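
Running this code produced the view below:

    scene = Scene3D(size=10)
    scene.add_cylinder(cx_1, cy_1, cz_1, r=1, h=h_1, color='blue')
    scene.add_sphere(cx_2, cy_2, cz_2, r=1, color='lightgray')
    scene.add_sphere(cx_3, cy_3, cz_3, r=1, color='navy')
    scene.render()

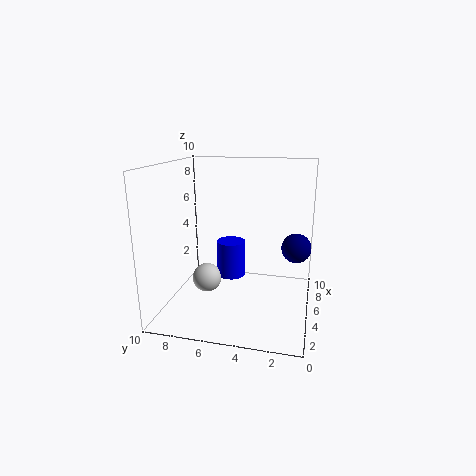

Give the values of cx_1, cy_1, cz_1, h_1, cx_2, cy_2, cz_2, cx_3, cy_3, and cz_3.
cx_1 = 5
cy_1 = 5.5
cz_1 = 2.25
h_1 = 2.5
cx_2 = 4
cy_2 = 7
cz_2 = 2.25
cx_3 = 5.25
cy_3 = 1
cz_3 = 4.5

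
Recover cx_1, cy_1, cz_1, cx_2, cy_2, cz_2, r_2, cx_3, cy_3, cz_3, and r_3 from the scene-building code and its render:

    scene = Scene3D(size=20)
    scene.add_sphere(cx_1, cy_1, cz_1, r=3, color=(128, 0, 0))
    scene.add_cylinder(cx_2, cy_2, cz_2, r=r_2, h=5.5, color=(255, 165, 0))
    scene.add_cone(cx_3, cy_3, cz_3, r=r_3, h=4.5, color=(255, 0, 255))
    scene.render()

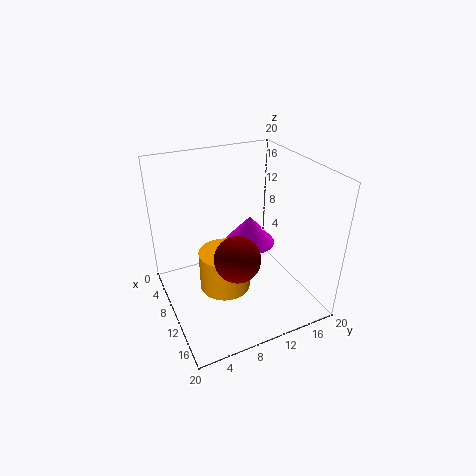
cx_1 = 14, cy_1 = 8, cz_1 = 9.5, cx_2 = 11, cy_2 = 7.5, cz_2 = 3.5, r_2 = 3.5, cx_3 = 5, cy_3 = 14.5, cz_3 = 5.5, r_3 = 4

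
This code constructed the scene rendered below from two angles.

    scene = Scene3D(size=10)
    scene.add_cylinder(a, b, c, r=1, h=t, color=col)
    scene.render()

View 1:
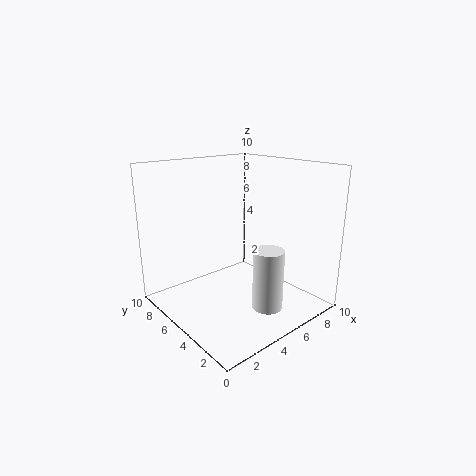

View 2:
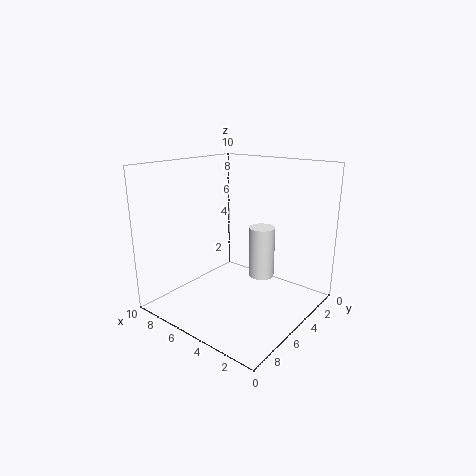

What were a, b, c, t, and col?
a = 5
b = 2
c = 1
t = 4
col = 'white'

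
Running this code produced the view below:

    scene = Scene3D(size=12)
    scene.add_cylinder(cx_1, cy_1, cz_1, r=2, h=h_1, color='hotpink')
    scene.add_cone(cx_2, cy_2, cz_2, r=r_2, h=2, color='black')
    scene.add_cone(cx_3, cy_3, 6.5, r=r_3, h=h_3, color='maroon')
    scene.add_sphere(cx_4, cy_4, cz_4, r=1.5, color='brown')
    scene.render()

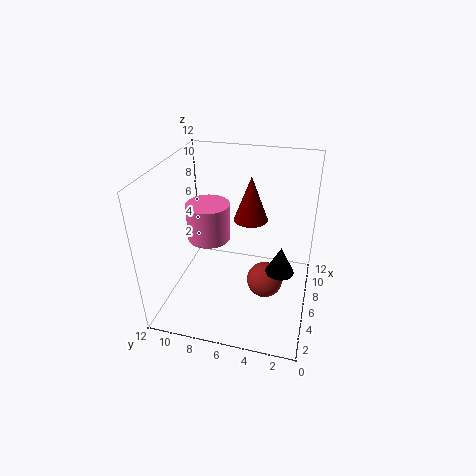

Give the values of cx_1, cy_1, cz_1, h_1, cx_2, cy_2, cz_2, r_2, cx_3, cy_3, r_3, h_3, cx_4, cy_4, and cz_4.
cx_1 = 8.5
cy_1 = 9.5
cz_1 = 4
h_1 = 3.5
cx_2 = 2.5
cy_2 = 2
cz_2 = 6
r_2 = 1
cx_3 = 8.5
cy_3 = 5.5
r_3 = 1.5
h_3 = 4
cx_4 = 5.5
cy_4 = 3.5
cz_4 = 2.5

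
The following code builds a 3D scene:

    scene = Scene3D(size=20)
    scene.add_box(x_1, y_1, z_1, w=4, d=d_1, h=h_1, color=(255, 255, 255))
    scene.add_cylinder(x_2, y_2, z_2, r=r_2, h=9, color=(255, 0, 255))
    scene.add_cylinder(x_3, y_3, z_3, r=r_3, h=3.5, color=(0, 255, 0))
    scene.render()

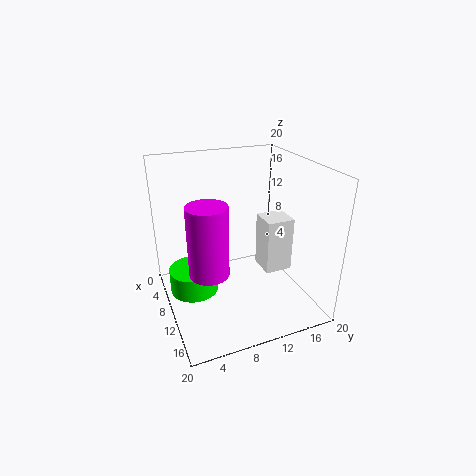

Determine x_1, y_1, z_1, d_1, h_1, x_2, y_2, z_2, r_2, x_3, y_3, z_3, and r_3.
x_1 = 7.5, y_1 = 14, z_1 = 4, d_1 = 4, h_1 = 8, x_2 = 14, y_2 = 4.5, z_2 = 8, r_2 = 2.5, x_3 = 7.5, y_3 = 4, z_3 = 1.5, r_3 = 3.5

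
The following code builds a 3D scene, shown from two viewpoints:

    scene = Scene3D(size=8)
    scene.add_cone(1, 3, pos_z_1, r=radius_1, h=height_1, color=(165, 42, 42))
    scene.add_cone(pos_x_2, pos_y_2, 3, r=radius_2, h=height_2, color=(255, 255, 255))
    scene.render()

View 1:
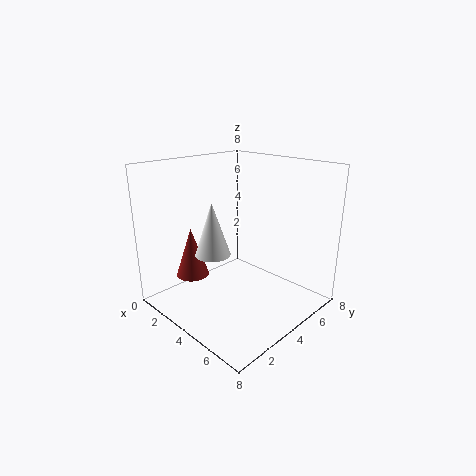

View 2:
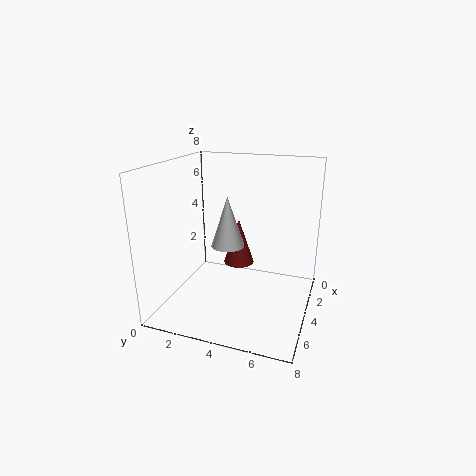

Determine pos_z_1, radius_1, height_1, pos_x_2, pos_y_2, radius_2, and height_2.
pos_z_1 = 1, radius_1 = 1, height_1 = 3, pos_x_2 = 3, pos_y_2 = 3, radius_2 = 1, height_2 = 3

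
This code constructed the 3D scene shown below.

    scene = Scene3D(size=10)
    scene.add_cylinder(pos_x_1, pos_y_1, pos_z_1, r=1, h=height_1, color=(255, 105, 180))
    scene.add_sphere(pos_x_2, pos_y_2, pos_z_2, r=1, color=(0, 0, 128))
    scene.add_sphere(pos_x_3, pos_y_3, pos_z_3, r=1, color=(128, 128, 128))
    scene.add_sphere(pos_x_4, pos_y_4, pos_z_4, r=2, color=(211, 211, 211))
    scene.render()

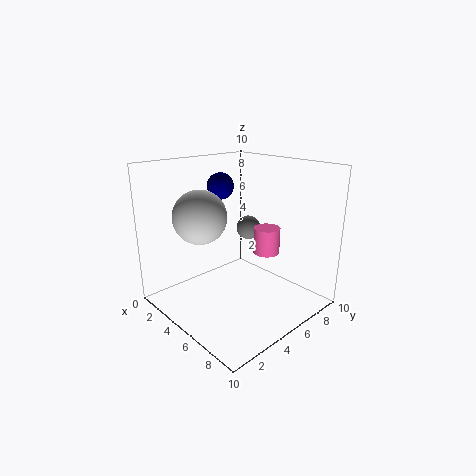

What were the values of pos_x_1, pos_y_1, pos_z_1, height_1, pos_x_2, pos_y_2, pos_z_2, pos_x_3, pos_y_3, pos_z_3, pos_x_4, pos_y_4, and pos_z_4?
pos_x_1 = 5
pos_y_1 = 8
pos_z_1 = 3
height_1 = 2
pos_x_2 = 2
pos_y_2 = 6
pos_z_2 = 8
pos_x_3 = 2
pos_y_3 = 9
pos_z_3 = 4
pos_x_4 = 2
pos_y_4 = 4
pos_z_4 = 6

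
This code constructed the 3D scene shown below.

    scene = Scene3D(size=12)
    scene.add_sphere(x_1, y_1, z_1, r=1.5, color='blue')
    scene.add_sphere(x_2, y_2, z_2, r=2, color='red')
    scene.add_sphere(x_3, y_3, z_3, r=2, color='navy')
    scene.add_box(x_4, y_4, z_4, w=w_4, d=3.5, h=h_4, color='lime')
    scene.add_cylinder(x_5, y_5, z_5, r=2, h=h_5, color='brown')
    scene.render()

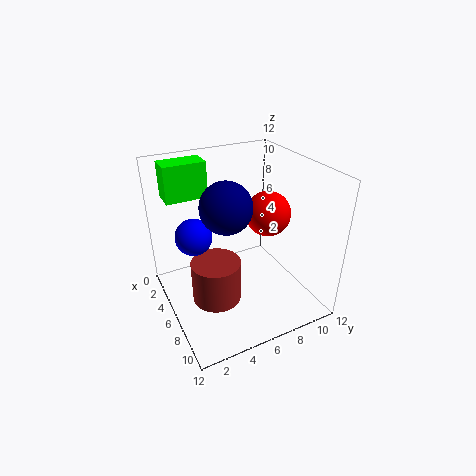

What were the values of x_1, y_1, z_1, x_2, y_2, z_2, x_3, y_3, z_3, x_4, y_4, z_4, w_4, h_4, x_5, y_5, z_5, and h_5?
x_1 = 5, y_1 = 2.5, z_1 = 6.5, x_2 = 5, y_2 = 9.5, z_2 = 7, x_3 = 7, y_3 = 4.5, z_3 = 9.5, x_4 = 1.5, y_4 = 1, z_4 = 9, w_4 = 2, h_4 = 3, x_5 = 7, y_5 = 3.5, z_5 = 1.5, h_5 = 3.5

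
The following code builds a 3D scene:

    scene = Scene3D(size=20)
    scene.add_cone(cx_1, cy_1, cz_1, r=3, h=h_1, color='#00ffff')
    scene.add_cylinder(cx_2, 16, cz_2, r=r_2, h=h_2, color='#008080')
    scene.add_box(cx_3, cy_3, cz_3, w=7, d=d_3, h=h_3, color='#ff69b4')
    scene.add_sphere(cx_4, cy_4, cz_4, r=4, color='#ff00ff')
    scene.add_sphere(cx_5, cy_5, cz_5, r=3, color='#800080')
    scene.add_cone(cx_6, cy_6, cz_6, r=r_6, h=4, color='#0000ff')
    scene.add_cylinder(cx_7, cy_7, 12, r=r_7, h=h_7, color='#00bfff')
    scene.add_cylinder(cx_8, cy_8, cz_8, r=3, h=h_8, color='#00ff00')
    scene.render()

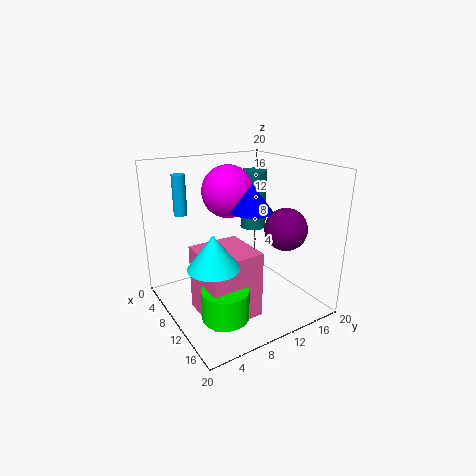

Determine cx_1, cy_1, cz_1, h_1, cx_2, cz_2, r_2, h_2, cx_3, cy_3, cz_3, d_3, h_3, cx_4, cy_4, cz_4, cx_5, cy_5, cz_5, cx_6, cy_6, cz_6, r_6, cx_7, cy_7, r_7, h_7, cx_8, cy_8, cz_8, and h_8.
cx_1 = 16
cy_1 = 3
cz_1 = 10
h_1 = 4
cx_2 = 5
cz_2 = 9
r_2 = 2
h_2 = 9
cx_3 = 9
cy_3 = 3
cz_3 = 1
d_3 = 7
h_3 = 9
cx_4 = 4
cy_4 = 12
cz_4 = 15
cx_5 = 13
cy_5 = 16
cz_5 = 11
cx_6 = 9
cy_6 = 13
cz_6 = 13
r_6 = 3
cx_7 = 2
cy_7 = 5
r_7 = 1
h_7 = 6
cx_8 = 15
cy_8 = 5
cz_8 = 2
h_8 = 4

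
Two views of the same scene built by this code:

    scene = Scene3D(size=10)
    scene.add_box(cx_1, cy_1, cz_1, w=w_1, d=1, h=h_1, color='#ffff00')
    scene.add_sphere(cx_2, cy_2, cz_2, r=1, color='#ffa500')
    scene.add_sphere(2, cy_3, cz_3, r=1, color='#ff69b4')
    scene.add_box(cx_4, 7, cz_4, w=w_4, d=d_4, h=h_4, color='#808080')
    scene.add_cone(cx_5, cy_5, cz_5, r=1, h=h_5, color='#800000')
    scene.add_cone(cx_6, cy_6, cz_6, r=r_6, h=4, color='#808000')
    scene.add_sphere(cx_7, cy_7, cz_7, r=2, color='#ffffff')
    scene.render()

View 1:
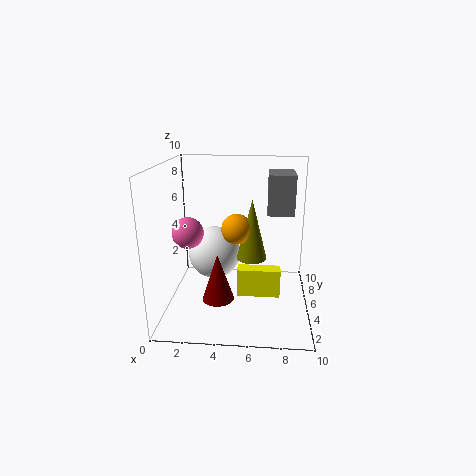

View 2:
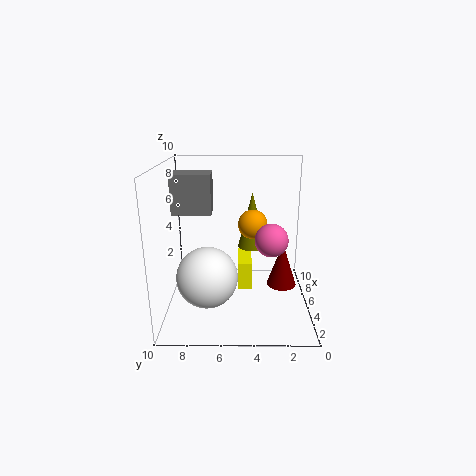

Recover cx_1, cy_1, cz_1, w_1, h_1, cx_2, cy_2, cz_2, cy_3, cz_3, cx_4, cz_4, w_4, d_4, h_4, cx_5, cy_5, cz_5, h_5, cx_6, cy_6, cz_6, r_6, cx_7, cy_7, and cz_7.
cx_1 = 5
cy_1 = 4
cz_1 = 1
w_1 = 3
h_1 = 2
cx_2 = 5
cy_2 = 4
cz_2 = 6
cy_3 = 3
cz_3 = 6
cx_4 = 7
cz_4 = 6
w_4 = 2
d_4 = 3
h_4 = 3
cx_5 = 4
cy_5 = 2
cz_5 = 2
h_5 = 3
cx_6 = 6
cy_6 = 4
cz_6 = 4
r_6 = 1
cx_7 = 3
cy_7 = 7
cz_7 = 3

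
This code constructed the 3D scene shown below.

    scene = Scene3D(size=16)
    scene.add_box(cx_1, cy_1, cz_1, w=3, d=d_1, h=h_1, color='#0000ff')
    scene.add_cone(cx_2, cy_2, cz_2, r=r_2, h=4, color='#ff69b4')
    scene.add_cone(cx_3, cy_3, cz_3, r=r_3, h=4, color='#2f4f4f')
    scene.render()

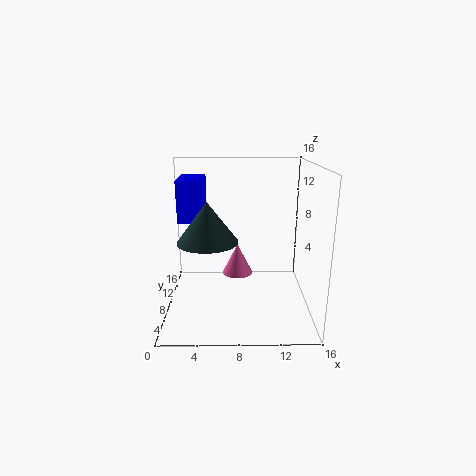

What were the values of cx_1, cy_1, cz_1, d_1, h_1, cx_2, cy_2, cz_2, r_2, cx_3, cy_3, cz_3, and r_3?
cx_1 = 1, cy_1 = 10, cz_1 = 9, d_1 = 5, h_1 = 5, cx_2 = 8, cy_2 = 14, cz_2 = 1, r_2 = 2, cx_3 = 5, cy_3 = 4, cz_3 = 9, r_3 = 3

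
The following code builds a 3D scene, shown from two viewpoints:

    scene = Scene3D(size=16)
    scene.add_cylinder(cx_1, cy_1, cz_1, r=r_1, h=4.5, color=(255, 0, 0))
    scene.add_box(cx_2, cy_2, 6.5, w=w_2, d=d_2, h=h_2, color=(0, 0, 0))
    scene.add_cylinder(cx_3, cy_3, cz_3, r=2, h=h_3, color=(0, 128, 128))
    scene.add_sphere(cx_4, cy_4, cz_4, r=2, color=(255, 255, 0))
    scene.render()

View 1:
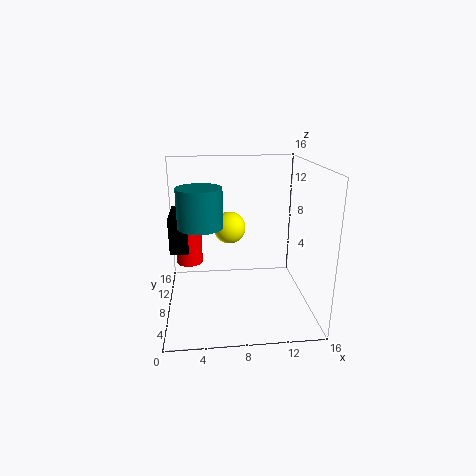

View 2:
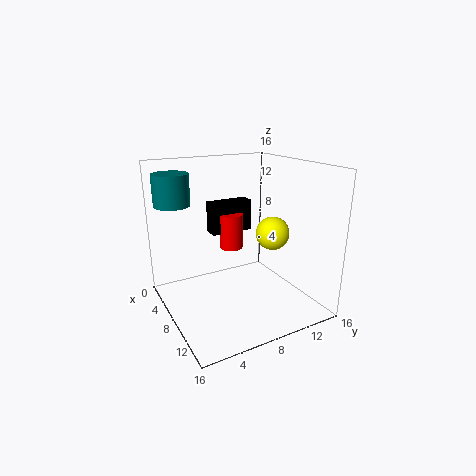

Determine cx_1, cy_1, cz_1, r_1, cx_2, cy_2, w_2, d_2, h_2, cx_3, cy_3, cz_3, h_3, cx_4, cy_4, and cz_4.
cx_1 = 2.5
cy_1 = 10
cz_1 = 4.5
r_1 = 1.5
cx_2 = 0.5
cy_2 = 7.5
w_2 = 2
d_2 = 5.5
h_2 = 4
cx_3 = 4
cy_3 = 2
cz_3 = 11.5
h_3 = 3.5
cx_4 = 7.5
cy_4 = 13
cz_4 = 7.5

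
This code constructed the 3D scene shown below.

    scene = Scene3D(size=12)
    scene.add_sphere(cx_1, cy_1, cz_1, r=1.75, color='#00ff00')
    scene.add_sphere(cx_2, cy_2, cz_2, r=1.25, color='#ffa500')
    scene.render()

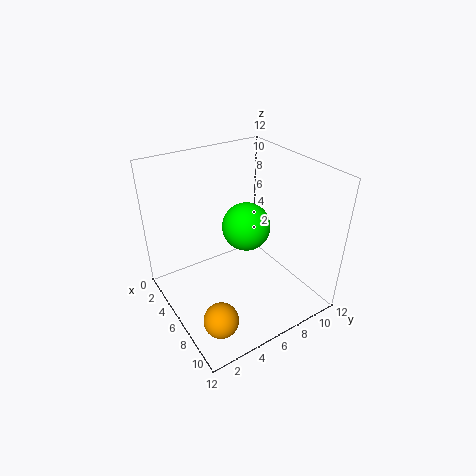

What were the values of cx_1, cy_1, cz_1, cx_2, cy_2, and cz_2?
cx_1 = 8.25; cy_1 = 5.25; cz_1 = 8.5; cx_2 = 10.75; cy_2 = 1.5; cz_2 = 3.25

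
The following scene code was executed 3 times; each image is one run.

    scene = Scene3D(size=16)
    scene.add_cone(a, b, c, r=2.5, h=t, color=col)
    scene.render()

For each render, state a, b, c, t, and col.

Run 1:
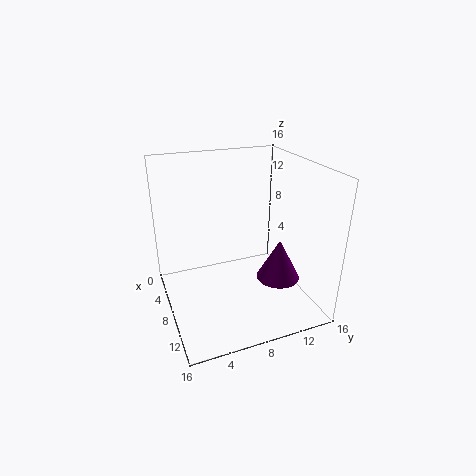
a = 9.5
b = 12.5
c = 2.75
t = 4.75
col = 'purple'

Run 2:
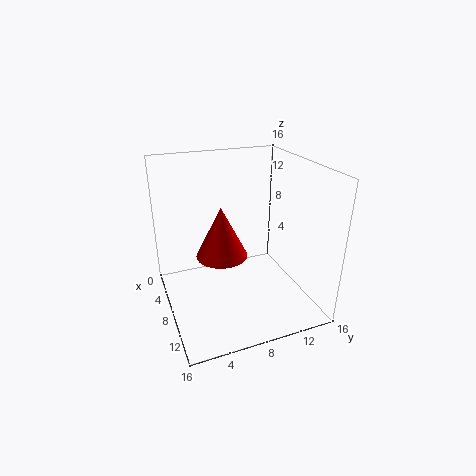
a = 11.25
b = 5
c = 8.25
t = 5
col = 'red'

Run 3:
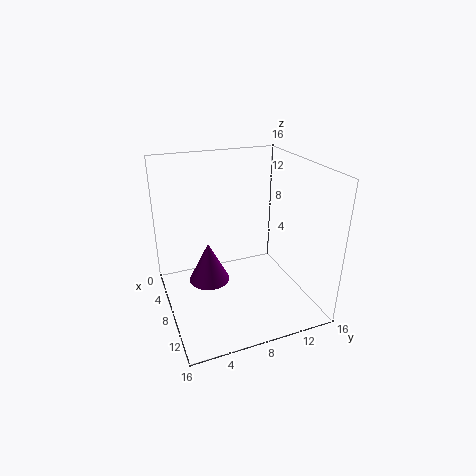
a = 4.5
b = 5.5
c = 1
t = 5
col = 'purple'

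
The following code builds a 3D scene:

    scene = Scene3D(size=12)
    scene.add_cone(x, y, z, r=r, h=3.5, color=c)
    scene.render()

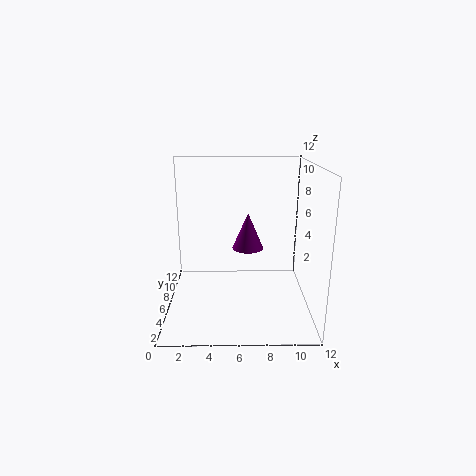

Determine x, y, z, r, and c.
x = 7, y = 10, z = 3.5, r = 1.5, c = 'purple'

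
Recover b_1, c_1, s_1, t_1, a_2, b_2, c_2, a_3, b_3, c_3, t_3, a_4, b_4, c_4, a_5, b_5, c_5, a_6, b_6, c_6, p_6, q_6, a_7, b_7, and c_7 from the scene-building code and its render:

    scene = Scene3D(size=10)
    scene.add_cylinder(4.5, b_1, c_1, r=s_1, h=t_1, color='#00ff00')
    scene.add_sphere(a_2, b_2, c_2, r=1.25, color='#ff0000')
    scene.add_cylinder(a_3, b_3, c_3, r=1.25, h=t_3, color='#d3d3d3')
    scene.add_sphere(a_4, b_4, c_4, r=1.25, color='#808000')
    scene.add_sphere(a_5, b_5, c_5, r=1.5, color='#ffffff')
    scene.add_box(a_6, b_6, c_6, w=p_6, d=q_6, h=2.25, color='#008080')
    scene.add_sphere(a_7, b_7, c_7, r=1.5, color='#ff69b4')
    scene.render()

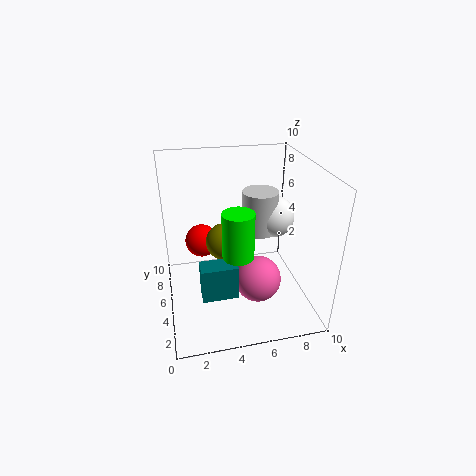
b_1 = 2.75; c_1 = 5; s_1 = 1; t_1 = 3; a_2 = 2.75; b_2 = 7.75; c_2 = 3.5; a_3 = 6.75; b_3 = 5.75; c_3 = 5; t_3 = 3; a_4 = 4; b_4 = 4.75; c_4 = 5; a_5 = 7.75; b_5 = 5.75; c_5 = 6; a_6 = 2; b_6 = 1.5; c_6 = 2.75; p_6 = 2.25; q_6 = 1.25; a_7 = 5.75; b_7 = 2.5; c_7 = 3.25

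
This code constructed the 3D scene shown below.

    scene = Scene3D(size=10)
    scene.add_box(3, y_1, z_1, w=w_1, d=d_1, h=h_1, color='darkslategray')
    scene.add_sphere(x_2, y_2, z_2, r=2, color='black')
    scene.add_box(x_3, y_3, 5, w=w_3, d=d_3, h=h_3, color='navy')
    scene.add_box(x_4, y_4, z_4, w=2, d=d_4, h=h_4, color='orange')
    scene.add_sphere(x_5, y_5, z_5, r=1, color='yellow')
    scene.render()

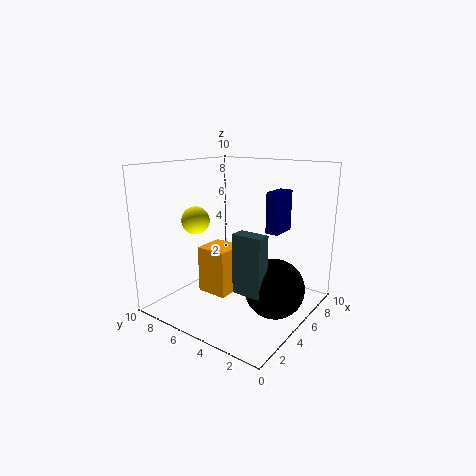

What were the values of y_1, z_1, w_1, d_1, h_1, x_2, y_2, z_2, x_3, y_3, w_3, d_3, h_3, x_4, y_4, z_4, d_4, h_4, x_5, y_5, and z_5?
y_1 = 2; z_1 = 2; w_1 = 1; d_1 = 2; h_1 = 4; x_2 = 5; y_2 = 2; z_2 = 2; x_3 = 7; y_3 = 3; w_3 = 2; d_3 = 1; h_3 = 3; x_4 = 2; y_4 = 4; z_4 = 2; d_4 = 2; h_4 = 3; x_5 = 4; y_5 = 8; z_5 = 6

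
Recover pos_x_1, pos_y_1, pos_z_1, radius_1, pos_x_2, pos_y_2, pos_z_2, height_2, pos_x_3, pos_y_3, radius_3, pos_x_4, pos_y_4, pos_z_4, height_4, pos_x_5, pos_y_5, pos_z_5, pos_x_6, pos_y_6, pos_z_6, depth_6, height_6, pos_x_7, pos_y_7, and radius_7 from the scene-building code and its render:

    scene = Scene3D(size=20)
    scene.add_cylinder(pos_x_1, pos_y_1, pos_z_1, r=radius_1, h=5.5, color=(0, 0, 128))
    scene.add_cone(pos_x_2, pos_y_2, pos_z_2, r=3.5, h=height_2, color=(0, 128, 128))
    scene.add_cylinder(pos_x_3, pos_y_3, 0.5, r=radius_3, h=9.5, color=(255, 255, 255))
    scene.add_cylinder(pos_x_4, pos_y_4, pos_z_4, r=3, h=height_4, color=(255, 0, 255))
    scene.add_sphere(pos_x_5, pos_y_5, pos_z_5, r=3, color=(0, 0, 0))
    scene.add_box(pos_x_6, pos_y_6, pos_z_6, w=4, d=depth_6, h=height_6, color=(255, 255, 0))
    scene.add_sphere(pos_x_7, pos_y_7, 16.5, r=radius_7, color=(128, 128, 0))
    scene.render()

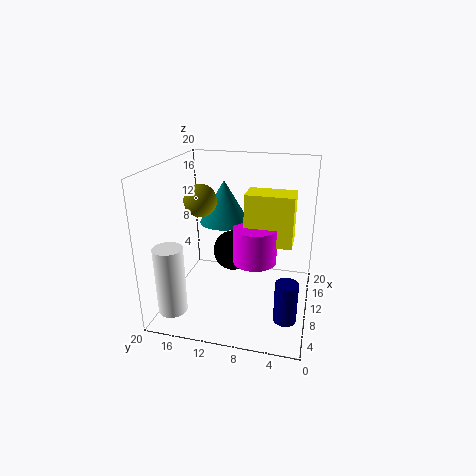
pos_x_1 = 5.5; pos_y_1 = 2.5; pos_z_1 = 1; radius_1 = 1.5; pos_x_2 = 12; pos_y_2 = 12.5; pos_z_2 = 11.5; height_2 = 6; pos_x_3 = 4.5; pos_y_3 = 18; radius_3 = 2; pos_x_4 = 9.5; pos_y_4 = 7.5; pos_z_4 = 7; height_4 = 5; pos_x_5 = 13; pos_y_5 = 11.5; pos_z_5 = 6.5; pos_x_6 = 9; pos_y_6 = 2.5; pos_z_6 = 9.5; depth_6 = 6.5; height_6 = 7; pos_x_7 = 5.5; pos_y_7 = 13.5; radius_7 = 2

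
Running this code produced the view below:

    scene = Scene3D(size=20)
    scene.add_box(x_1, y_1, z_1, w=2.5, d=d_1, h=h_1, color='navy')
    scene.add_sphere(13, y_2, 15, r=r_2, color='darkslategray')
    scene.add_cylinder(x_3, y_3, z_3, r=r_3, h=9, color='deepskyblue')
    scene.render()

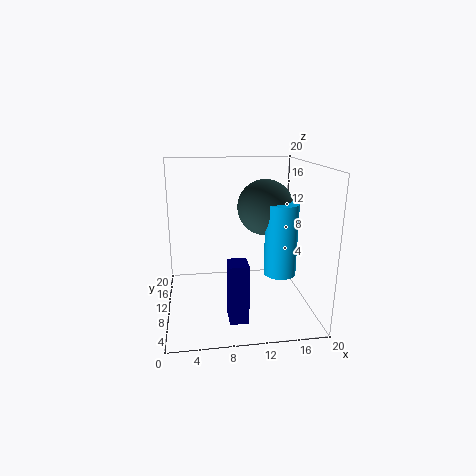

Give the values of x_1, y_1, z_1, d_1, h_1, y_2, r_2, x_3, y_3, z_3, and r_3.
x_1 = 8, y_1 = 3.5, z_1 = 0.5, d_1 = 3, h_1 = 8, y_2 = 7, r_2 = 3.5, x_3 = 14.5, y_3 = 4.5, z_3 = 7, r_3 = 2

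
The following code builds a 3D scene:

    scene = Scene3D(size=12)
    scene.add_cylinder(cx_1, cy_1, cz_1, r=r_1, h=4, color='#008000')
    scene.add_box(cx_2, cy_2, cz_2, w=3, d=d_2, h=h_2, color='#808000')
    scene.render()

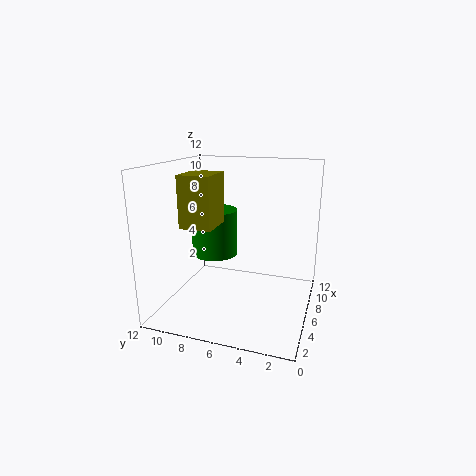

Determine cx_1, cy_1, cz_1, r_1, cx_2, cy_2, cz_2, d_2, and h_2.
cx_1 = 7, cy_1 = 8.5, cz_1 = 4, r_1 = 2, cx_2 = 2.5, cy_2 = 7, cz_2 = 7.5, d_2 = 2.5, h_2 = 4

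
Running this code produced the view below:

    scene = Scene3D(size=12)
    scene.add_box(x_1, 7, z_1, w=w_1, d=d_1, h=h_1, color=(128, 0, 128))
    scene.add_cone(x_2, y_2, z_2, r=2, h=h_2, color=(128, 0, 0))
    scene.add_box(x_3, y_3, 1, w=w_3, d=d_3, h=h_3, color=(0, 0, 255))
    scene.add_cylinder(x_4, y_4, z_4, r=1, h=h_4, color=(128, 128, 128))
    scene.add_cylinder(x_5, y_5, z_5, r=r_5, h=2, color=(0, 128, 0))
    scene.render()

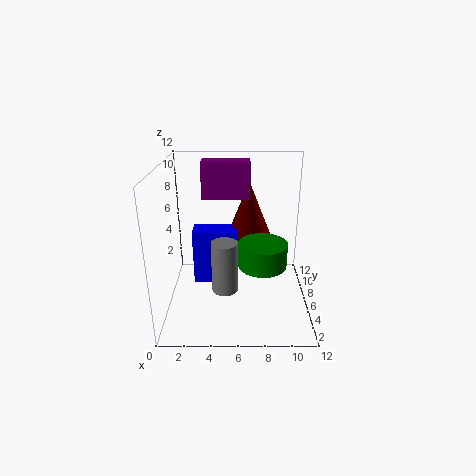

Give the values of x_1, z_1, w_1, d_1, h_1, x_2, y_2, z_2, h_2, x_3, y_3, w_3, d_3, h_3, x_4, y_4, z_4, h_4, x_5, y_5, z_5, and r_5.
x_1 = 3; z_1 = 9; w_1 = 4; d_1 = 2; h_1 = 3; x_2 = 7; y_2 = 9; z_2 = 5; h_2 = 5; x_3 = 2; y_3 = 7; w_3 = 4; d_3 = 2; h_3 = 5; x_4 = 5; y_4 = 3; z_4 = 3; h_4 = 4; x_5 = 8; y_5 = 5; z_5 = 4; r_5 = 2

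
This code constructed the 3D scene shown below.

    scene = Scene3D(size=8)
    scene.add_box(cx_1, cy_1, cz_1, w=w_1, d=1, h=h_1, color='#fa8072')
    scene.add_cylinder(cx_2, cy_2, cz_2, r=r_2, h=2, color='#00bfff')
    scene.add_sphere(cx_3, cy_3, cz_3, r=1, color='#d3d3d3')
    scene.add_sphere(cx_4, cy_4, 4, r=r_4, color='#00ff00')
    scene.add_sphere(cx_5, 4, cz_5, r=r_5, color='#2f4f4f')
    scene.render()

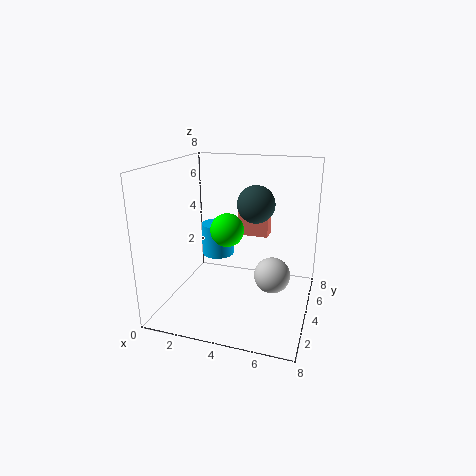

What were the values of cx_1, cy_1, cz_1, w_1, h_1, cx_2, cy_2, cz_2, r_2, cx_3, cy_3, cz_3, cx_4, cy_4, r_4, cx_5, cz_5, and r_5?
cx_1 = 3
cy_1 = 7
cz_1 = 3
w_1 = 2
h_1 = 2
cx_2 = 2
cy_2 = 6
cz_2 = 2
r_2 = 1
cx_3 = 6
cy_3 = 4
cz_3 = 2
cx_4 = 3
cy_4 = 5
r_4 = 1
cx_5 = 5
cz_5 = 6
r_5 = 1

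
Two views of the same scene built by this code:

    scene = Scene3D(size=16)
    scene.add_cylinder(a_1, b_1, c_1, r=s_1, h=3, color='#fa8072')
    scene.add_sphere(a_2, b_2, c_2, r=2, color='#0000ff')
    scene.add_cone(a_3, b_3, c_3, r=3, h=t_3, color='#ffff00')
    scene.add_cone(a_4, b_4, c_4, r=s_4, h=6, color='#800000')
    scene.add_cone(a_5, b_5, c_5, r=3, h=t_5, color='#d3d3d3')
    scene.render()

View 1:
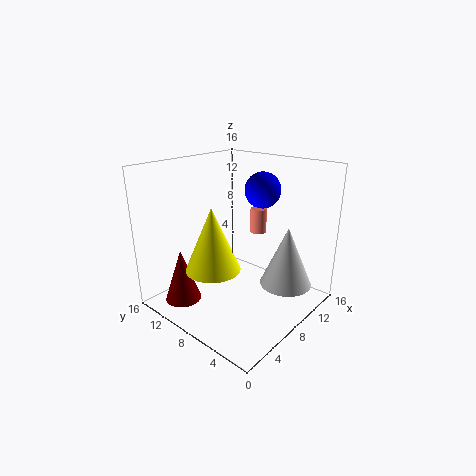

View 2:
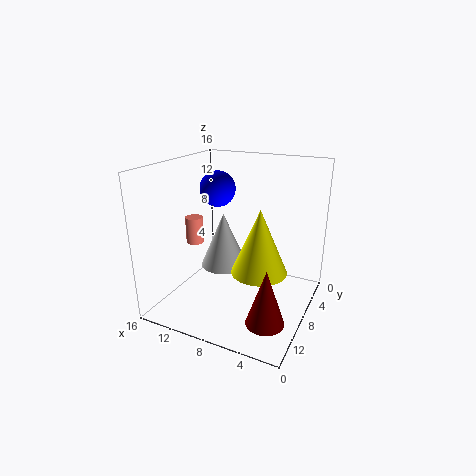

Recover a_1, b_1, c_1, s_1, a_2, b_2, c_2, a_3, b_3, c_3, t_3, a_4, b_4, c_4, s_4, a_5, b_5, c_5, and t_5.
a_1 = 13; b_1 = 9; c_1 = 7; s_1 = 1; a_2 = 11; b_2 = 7; c_2 = 13; a_3 = 5; b_3 = 9; c_3 = 5; t_3 = 7; a_4 = 3; b_4 = 12; c_4 = 1; s_4 = 2; a_5 = 12; b_5 = 4; c_5 = 2; t_5 = 7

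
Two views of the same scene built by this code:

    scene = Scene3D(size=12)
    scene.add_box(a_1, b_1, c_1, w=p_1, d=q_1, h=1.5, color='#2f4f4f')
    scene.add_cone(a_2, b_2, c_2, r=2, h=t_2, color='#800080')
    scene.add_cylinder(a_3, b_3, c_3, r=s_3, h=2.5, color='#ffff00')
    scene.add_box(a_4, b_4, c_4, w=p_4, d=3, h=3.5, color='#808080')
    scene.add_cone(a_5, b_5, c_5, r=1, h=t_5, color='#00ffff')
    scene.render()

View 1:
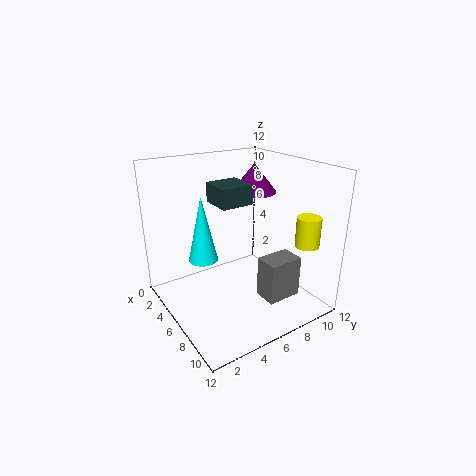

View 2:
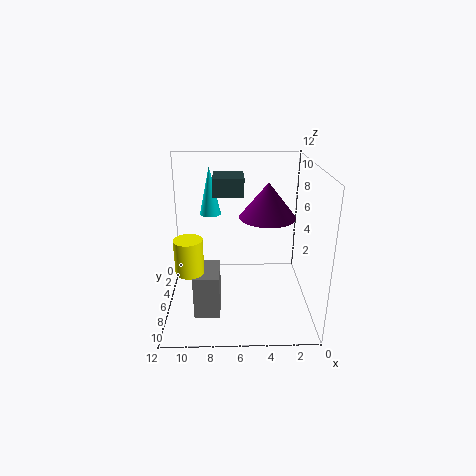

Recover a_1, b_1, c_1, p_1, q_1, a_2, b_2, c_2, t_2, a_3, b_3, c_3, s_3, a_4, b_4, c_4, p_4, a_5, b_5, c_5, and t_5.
a_1 = 5.5; b_1 = 3.5; c_1 = 9.5; p_1 = 2.5; q_1 = 2.5; a_2 = 4; b_2 = 9; c_2 = 9; t_2 = 2.5; a_3 = 9.5; b_3 = 10.5; c_3 = 5.5; s_3 = 1; a_4 = 7.5; b_4 = 7; c_4 = 1; p_4 = 2; a_5 = 8.5; b_5 = 1.5; c_5 = 6.5; t_5 = 4.5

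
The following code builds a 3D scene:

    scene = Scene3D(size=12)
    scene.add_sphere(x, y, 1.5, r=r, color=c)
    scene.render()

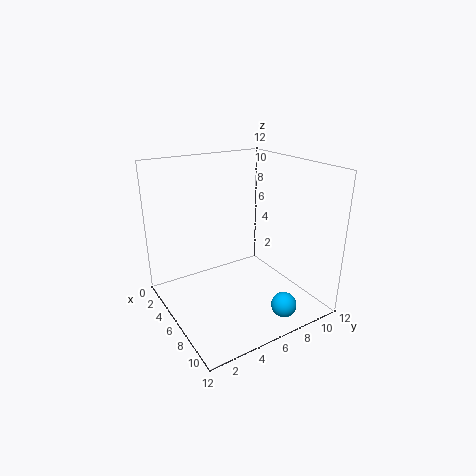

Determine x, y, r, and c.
x = 10.5
y = 7.5
r = 1
c = 'deepskyblue'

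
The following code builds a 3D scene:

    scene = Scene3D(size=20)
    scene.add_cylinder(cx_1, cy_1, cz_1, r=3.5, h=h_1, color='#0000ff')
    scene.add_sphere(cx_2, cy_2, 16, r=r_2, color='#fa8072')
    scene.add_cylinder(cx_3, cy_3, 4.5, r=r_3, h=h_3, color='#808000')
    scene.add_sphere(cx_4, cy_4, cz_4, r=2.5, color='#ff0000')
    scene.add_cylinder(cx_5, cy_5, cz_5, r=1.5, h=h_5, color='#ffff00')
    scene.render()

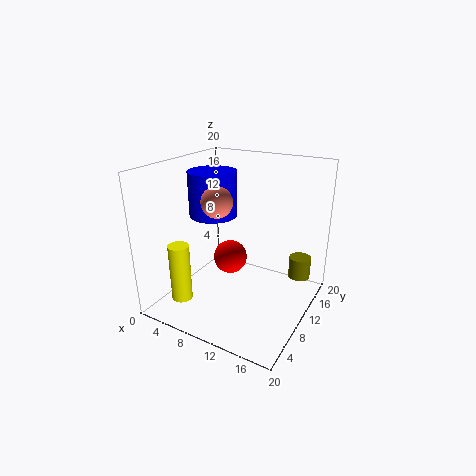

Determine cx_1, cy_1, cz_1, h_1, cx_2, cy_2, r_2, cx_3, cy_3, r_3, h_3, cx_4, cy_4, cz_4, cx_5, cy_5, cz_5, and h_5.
cx_1 = 5; cy_1 = 11.5; cz_1 = 12; h_1 = 6.5; cx_2 = 9; cy_2 = 6.5; r_2 = 2; cx_3 = 18; cy_3 = 13.5; r_3 = 1.5; h_3 = 3; cx_4 = 7.5; cy_4 = 12; cz_4 = 5.5; cx_5 = 3; cy_5 = 5.5; cz_5 = 0.5; h_5 = 8.5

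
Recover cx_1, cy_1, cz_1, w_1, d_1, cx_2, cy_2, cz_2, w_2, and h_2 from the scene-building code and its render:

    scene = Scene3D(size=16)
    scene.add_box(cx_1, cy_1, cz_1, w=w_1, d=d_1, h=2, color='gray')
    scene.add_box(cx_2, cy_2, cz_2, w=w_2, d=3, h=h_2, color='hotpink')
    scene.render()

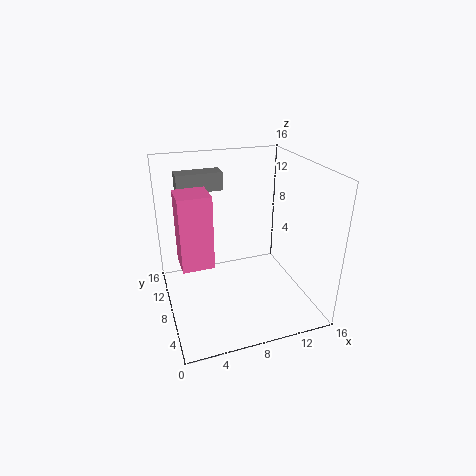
cx_1 = 2
cy_1 = 10
cz_1 = 13
w_1 = 5
d_1 = 2
cx_2 = 1
cy_2 = 3
cz_2 = 8
w_2 = 3
h_2 = 7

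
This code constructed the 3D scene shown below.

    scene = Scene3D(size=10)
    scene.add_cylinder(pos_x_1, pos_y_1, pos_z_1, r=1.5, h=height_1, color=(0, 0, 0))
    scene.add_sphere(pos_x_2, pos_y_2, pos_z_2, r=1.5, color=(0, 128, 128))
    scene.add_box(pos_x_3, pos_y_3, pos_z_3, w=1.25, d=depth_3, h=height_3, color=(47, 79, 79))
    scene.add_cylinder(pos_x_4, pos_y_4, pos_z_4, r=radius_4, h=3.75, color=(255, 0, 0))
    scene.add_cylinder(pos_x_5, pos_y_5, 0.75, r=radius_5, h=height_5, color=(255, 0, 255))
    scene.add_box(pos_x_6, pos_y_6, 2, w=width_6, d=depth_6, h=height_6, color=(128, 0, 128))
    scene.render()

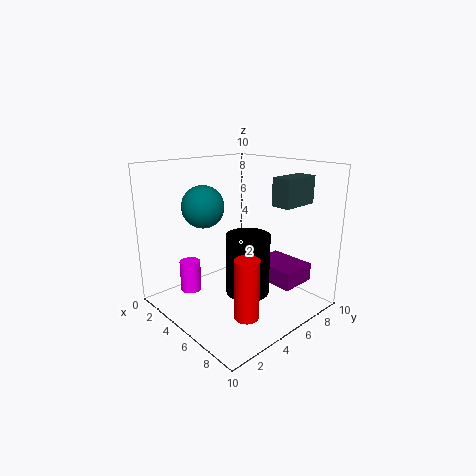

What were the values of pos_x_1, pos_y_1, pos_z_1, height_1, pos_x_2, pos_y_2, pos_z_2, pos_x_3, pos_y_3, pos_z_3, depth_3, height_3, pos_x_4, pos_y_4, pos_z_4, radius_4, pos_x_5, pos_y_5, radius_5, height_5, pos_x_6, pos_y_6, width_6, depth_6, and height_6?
pos_x_1 = 6, pos_y_1 = 5, pos_z_1 = 1.25, height_1 = 4.25, pos_x_2 = 2.75, pos_y_2 = 3.75, pos_z_2 = 7, pos_x_3 = 7.75, pos_y_3 = 5.25, pos_z_3 = 7.75, depth_3 = 2.5, height_3 = 1.75, pos_x_4 = 8.5, pos_y_4 = 2.5, pos_z_4 = 1.5, radius_4 = 0.75, pos_x_5 = 2.25, pos_y_5 = 2.75, radius_5 = 0.75, height_5 = 2.25, pos_x_6 = 5.5, pos_y_6 = 6, width_6 = 3.25, depth_6 = 2.5, height_6 = 1.25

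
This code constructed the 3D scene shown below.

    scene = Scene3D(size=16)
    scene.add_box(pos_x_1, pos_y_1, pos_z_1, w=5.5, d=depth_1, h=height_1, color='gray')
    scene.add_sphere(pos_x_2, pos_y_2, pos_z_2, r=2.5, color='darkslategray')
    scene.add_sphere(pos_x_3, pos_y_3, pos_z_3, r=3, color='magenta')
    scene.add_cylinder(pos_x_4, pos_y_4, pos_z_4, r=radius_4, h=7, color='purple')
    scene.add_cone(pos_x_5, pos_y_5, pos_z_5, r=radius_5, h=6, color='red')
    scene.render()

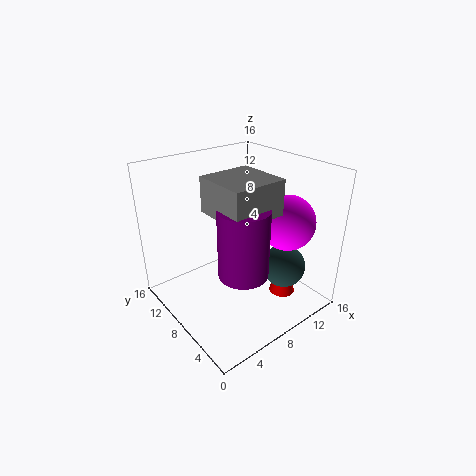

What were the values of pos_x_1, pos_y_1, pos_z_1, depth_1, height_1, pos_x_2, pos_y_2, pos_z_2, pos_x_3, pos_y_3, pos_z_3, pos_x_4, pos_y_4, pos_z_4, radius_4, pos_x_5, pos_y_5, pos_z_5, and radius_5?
pos_x_1 = 3.5, pos_y_1 = 2.5, pos_z_1 = 12.5, depth_1 = 5.5, height_1 = 3.5, pos_x_2 = 12.5, pos_y_2 = 5, pos_z_2 = 4, pos_x_3 = 12, pos_y_3 = 4.5, pos_z_3 = 10, pos_x_4 = 5.5, pos_y_4 = 4, pos_z_4 = 6.5, radius_4 = 2.5, pos_x_5 = 12.5, pos_y_5 = 5, pos_z_5 = 0.5, radius_5 = 1.5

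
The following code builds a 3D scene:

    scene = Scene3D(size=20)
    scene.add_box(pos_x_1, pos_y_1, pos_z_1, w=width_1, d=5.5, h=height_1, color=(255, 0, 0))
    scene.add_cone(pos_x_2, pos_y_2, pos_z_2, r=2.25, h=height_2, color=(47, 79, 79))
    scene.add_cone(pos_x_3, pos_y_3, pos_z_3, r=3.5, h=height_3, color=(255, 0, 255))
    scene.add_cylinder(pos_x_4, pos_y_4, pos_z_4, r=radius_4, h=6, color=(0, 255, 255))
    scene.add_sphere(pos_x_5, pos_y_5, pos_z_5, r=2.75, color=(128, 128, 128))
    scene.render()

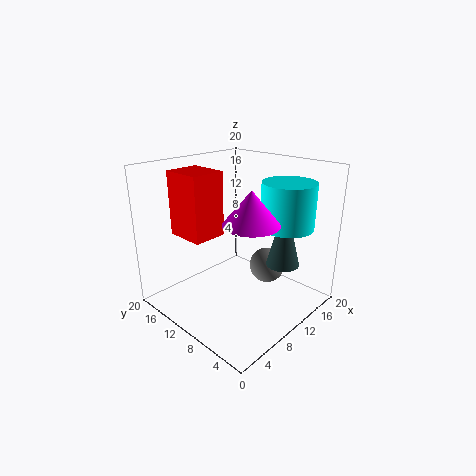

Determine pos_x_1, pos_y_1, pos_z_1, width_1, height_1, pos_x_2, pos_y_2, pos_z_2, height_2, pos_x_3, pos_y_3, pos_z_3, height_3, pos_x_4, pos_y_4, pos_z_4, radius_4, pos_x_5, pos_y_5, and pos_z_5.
pos_x_1 = 4
pos_y_1 = 11.5
pos_z_1 = 10.5
width_1 = 4.75
height_1 = 8.75
pos_x_2 = 12.75
pos_y_2 = 4.25
pos_z_2 = 7
height_2 = 8.75
pos_x_3 = 7.25
pos_y_3 = 5.25
pos_z_3 = 14
height_3 = 4.25
pos_x_4 = 13.25
pos_y_4 = 4.25
pos_z_4 = 12.25
radius_4 = 3.5
pos_x_5 = 16.5
pos_y_5 = 9.75
pos_z_5 = 3.25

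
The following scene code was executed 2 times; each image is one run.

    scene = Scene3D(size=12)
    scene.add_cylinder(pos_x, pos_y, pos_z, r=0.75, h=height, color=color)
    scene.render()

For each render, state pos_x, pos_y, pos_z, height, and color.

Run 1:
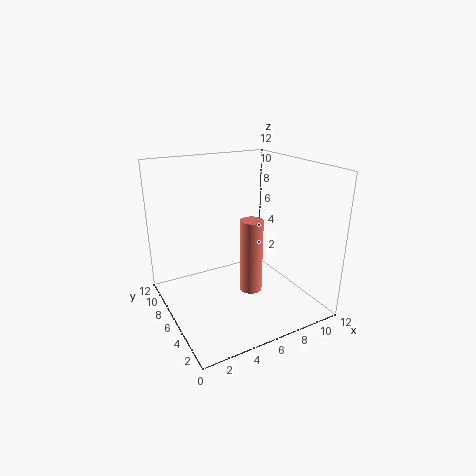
pos_x = 4.25, pos_y = 1, pos_z = 4.5, height = 5, color = 'salmon'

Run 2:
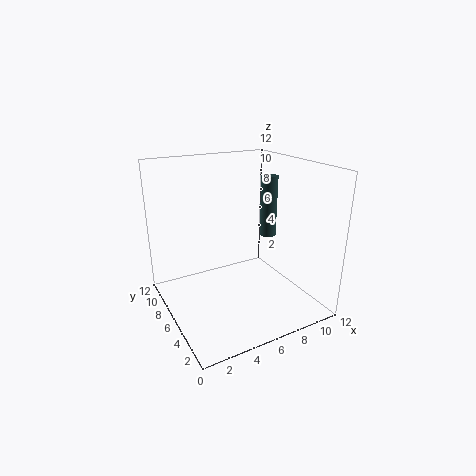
pos_x = 10, pos_y = 7.5, pos_z = 5, height = 5.5, color = 'darkslategray'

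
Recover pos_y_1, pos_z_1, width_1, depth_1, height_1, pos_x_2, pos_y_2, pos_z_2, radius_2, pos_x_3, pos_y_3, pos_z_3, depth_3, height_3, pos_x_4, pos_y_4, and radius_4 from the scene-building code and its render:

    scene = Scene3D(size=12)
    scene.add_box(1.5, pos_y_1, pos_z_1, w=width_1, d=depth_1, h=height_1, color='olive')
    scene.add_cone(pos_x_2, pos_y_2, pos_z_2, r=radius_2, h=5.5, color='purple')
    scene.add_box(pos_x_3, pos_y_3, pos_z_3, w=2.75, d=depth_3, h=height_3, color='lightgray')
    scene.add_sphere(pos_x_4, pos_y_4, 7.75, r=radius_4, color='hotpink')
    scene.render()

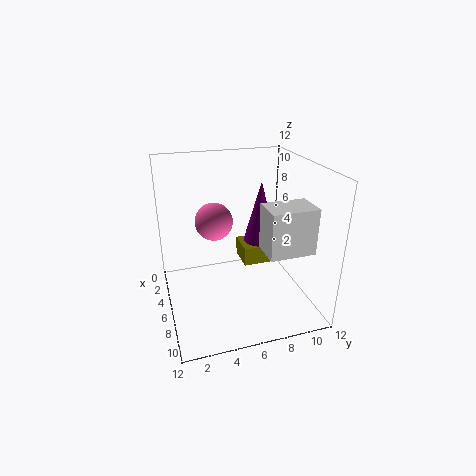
pos_y_1 = 7.25; pos_z_1 = 2; width_1 = 2.75; depth_1 = 3.5; height_1 = 1.75; pos_x_2 = 4; pos_y_2 = 8.75; pos_z_2 = 4.5; radius_2 = 1.5; pos_x_3 = 5.75; pos_y_3 = 8; pos_z_3 = 4.75; depth_3 = 4; height_3 = 4; pos_x_4 = 6; pos_y_4 = 4; radius_4 = 1.5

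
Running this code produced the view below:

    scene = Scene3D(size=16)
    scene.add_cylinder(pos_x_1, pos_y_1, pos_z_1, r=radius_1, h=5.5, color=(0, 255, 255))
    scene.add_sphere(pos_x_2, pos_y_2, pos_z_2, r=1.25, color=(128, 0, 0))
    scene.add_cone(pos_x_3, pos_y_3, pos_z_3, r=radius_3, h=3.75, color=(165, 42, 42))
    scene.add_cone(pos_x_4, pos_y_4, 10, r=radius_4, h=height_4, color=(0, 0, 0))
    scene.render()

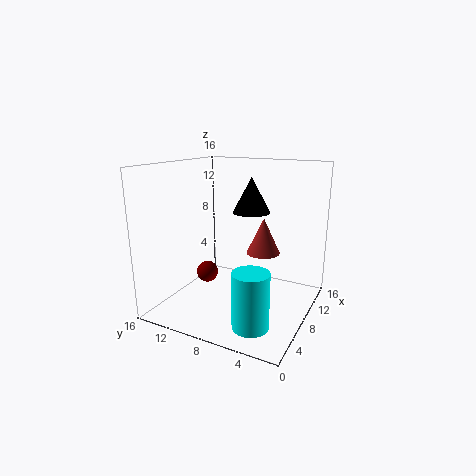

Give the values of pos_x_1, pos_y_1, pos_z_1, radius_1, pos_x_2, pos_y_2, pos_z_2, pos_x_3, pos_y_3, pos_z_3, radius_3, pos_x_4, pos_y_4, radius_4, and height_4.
pos_x_1 = 1.75
pos_y_1 = 3.5
pos_z_1 = 1.75
radius_1 = 1.75
pos_x_2 = 7.75
pos_y_2 = 12
pos_z_2 = 3.25
pos_x_3 = 7.5
pos_y_3 = 4.75
pos_z_3 = 7
radius_3 = 1.75
pos_x_4 = 12
pos_y_4 = 8.25
radius_4 = 2.25
height_4 = 4.25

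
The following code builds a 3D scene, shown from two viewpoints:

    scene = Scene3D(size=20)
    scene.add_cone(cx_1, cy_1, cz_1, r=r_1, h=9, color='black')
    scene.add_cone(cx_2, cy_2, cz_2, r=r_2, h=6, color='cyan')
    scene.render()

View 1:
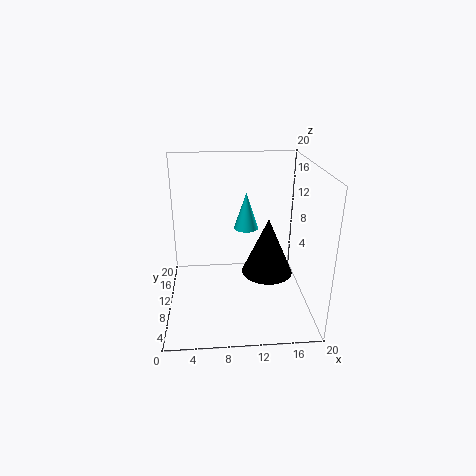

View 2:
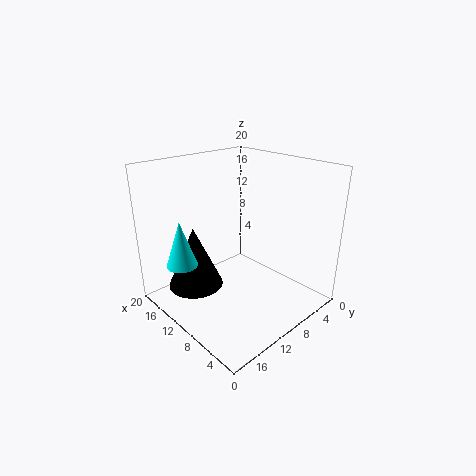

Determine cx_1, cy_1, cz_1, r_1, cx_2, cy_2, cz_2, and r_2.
cx_1 = 15
cy_1 = 14
cz_1 = 2
r_1 = 4
cx_2 = 12
cy_2 = 18
cz_2 = 8
r_2 = 2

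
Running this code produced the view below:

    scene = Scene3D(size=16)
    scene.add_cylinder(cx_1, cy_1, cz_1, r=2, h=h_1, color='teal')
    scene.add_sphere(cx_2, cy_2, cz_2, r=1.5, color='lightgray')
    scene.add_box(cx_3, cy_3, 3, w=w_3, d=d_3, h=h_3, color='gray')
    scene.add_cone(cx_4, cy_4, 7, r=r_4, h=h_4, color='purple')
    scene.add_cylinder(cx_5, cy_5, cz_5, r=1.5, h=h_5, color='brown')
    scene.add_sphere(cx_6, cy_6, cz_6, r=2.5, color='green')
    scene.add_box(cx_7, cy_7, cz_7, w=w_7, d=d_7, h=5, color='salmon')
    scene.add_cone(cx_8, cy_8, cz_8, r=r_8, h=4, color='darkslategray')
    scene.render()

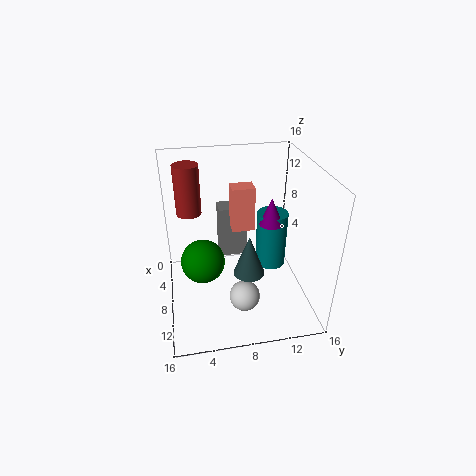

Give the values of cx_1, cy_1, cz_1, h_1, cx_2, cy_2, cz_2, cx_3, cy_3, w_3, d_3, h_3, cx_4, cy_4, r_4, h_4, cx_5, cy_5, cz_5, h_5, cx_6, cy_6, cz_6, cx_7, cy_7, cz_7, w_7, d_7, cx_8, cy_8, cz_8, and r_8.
cx_1 = 3; cy_1 = 13.5; cz_1 = 0.5; h_1 = 7.5; cx_2 = 14; cy_2 = 7.5; cz_2 = 5; cx_3 = 1.5; cy_3 = 6.5; w_3 = 2.5; d_3 = 3.5; h_3 = 6.5; cx_4 = 4; cy_4 = 13; r_4 = 1.5; h_4 = 3.5; cx_5 = 3; cy_5 = 3; cz_5 = 9; h_5 = 6; cx_6 = 7.5; cy_6 = 4; cz_6 = 5; cx_7 = 5.5; cy_7 = 7.5; cz_7 = 8.5; w_7 = 2; d_7 = 2.5; cx_8 = 13.5; cy_8 = 8; cz_8 = 7.5; r_8 = 1.5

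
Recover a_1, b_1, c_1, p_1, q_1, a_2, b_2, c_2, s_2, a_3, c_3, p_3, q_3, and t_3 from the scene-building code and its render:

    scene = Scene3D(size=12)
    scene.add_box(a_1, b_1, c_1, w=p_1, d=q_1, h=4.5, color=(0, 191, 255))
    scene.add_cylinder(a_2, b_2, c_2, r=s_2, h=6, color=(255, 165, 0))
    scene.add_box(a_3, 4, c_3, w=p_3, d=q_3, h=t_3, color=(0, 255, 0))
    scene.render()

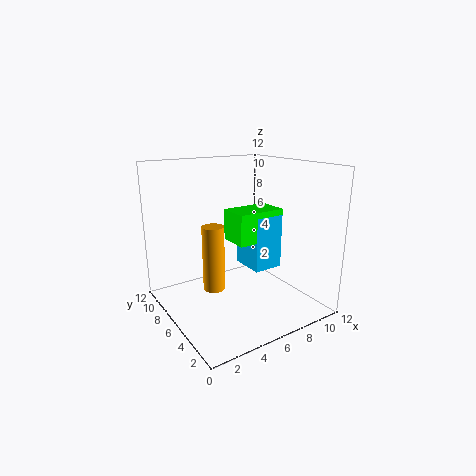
a_1 = 6.5, b_1 = 4, c_1 = 3.5, p_1 = 2.5, q_1 = 3, a_2 = 5, b_2 = 8.5, c_2 = 0.5, s_2 = 1, a_3 = 5, c_3 = 6, p_3 = 4, q_3 = 2.5, t_3 = 2.5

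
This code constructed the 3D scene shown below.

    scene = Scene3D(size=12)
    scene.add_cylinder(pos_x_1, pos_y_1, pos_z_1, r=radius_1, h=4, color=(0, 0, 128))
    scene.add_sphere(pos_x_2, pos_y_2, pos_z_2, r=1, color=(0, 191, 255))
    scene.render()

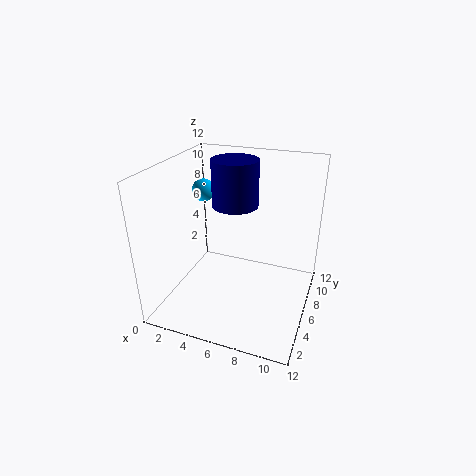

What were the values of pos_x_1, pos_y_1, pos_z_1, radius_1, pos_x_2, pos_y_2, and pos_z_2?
pos_x_1 = 5, pos_y_1 = 8, pos_z_1 = 8, radius_1 = 2, pos_x_2 = 2, pos_y_2 = 8, pos_z_2 = 9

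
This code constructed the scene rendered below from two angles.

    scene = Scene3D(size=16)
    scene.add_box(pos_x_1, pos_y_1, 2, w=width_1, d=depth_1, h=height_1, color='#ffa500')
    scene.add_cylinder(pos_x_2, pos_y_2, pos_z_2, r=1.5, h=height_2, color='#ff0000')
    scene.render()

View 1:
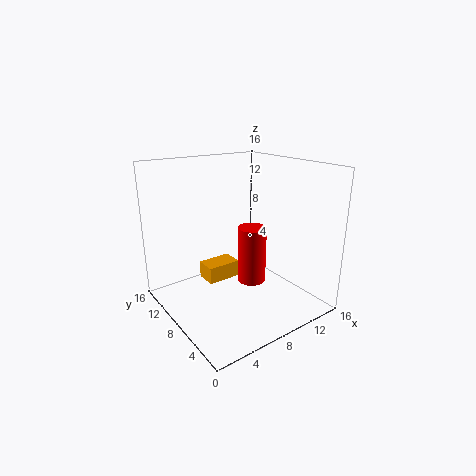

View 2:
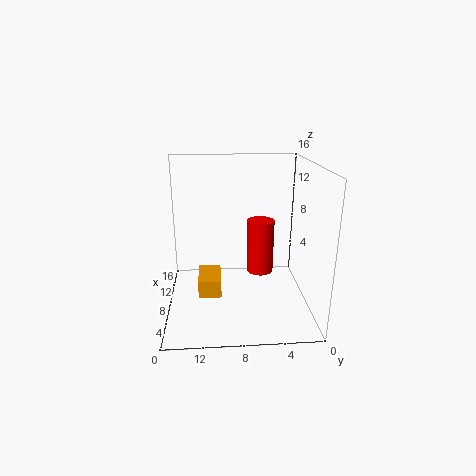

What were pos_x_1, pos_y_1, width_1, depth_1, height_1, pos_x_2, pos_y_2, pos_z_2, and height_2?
pos_x_1 = 5.5, pos_y_1 = 10, width_1 = 4, depth_1 = 2.5, height_1 = 2, pos_x_2 = 8, pos_y_2 = 5.5, pos_z_2 = 4, height_2 = 6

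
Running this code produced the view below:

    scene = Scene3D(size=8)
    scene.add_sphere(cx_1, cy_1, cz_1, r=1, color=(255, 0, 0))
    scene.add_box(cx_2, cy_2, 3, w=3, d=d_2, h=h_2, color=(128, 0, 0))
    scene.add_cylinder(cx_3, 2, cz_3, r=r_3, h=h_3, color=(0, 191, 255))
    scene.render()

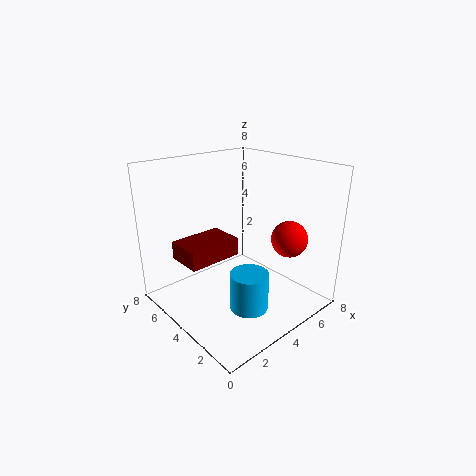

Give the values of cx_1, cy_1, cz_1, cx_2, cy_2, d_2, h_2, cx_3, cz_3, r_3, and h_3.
cx_1 = 6, cy_1 = 2, cz_1 = 4, cx_2 = 1, cy_2 = 4, d_2 = 2, h_2 = 1, cx_3 = 3, cz_3 = 1, r_3 = 1, h_3 = 2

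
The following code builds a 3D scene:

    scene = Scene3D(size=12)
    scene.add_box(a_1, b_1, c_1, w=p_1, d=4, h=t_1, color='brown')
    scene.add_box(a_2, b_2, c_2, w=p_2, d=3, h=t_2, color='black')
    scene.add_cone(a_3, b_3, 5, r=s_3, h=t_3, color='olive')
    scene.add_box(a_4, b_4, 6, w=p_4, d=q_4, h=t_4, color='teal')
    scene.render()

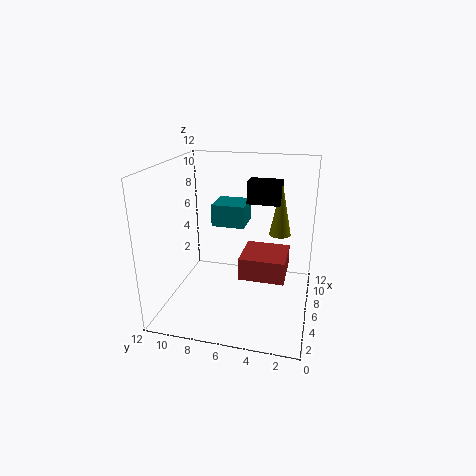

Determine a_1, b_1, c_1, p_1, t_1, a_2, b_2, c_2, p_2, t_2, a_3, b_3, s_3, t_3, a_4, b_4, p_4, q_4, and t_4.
a_1 = 6, b_1 = 2, c_1 = 2, p_1 = 4, t_1 = 2, a_2 = 9, b_2 = 3, c_2 = 8, p_2 = 2, t_2 = 2, a_3 = 10, b_3 = 3, s_3 = 1, t_3 = 5, a_4 = 8, b_4 = 6, p_4 = 3, q_4 = 3, t_4 = 2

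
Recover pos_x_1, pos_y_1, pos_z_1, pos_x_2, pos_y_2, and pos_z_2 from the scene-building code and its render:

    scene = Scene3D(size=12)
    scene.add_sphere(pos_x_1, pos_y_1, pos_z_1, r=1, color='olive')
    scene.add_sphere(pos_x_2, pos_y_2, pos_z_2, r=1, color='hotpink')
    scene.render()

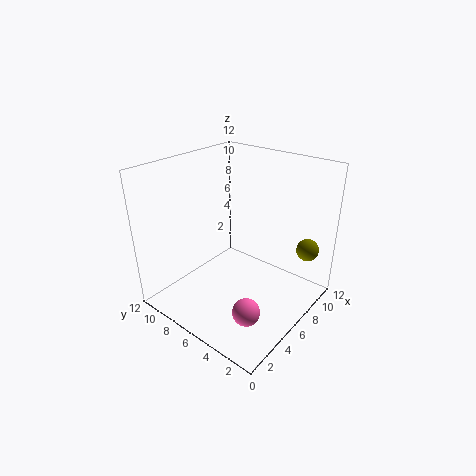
pos_x_1 = 11, pos_y_1 = 2, pos_z_1 = 4, pos_x_2 = 2, pos_y_2 = 2, pos_z_2 = 3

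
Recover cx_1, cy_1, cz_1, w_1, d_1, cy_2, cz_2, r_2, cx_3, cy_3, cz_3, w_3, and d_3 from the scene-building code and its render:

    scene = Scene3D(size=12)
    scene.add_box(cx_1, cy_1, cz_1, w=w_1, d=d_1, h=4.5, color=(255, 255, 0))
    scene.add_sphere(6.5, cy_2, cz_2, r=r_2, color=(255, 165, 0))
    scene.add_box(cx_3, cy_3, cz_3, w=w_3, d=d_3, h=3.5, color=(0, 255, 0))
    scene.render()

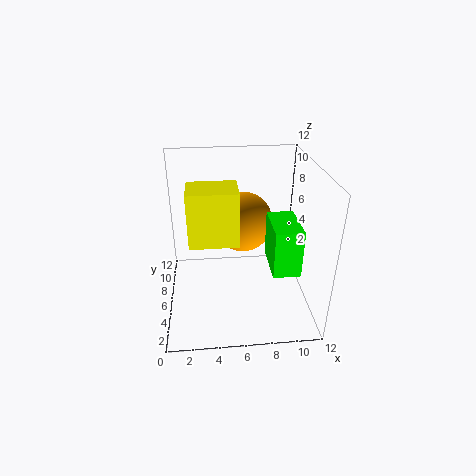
cx_1 = 2, cy_1 = 4.5, cz_1 = 6, w_1 = 4, d_1 = 3, cy_2 = 7, cz_2 = 7, r_2 = 2.5, cx_3 = 8, cy_3 = 1, cz_3 = 5.5, w_3 = 2, d_3 = 3.5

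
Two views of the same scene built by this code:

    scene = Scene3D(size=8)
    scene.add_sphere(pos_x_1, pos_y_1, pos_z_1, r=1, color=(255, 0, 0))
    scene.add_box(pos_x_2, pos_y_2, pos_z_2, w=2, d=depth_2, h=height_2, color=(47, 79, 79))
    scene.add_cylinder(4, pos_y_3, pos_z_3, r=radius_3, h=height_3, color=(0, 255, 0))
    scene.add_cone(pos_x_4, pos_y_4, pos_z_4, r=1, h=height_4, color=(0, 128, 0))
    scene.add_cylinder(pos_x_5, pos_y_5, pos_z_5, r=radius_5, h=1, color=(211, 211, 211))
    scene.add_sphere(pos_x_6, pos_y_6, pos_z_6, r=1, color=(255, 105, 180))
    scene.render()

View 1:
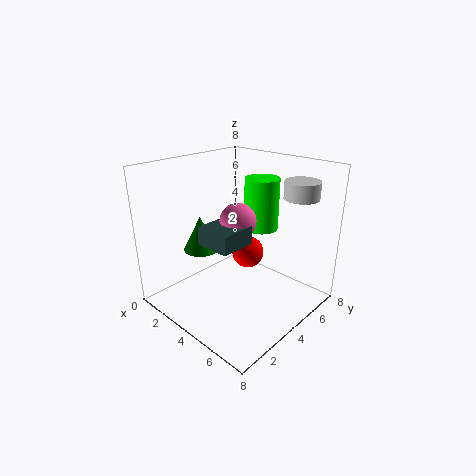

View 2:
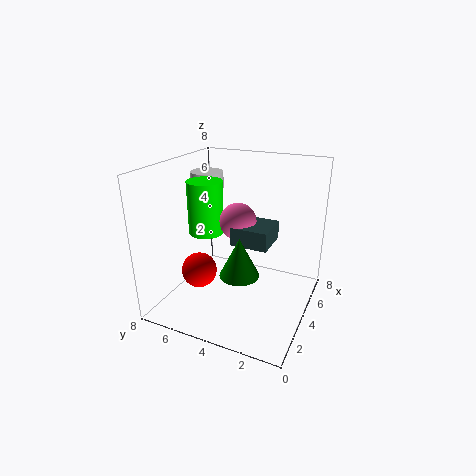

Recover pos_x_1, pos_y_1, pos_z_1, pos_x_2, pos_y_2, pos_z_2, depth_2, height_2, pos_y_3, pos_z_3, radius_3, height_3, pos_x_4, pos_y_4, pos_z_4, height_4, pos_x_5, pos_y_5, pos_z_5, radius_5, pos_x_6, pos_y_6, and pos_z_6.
pos_x_1 = 3, pos_y_1 = 6, pos_z_1 = 2, pos_x_2 = 3, pos_y_2 = 2, pos_z_2 = 4, depth_2 = 2, height_2 = 1, pos_y_3 = 6, pos_z_3 = 4, radius_3 = 1, height_3 = 3, pos_x_4 = 2, pos_y_4 = 3, pos_z_4 = 3, height_4 = 2, pos_x_5 = 6, pos_y_5 = 7, pos_z_5 = 6, radius_5 = 1, pos_x_6 = 4, pos_y_6 = 4, pos_z_6 = 5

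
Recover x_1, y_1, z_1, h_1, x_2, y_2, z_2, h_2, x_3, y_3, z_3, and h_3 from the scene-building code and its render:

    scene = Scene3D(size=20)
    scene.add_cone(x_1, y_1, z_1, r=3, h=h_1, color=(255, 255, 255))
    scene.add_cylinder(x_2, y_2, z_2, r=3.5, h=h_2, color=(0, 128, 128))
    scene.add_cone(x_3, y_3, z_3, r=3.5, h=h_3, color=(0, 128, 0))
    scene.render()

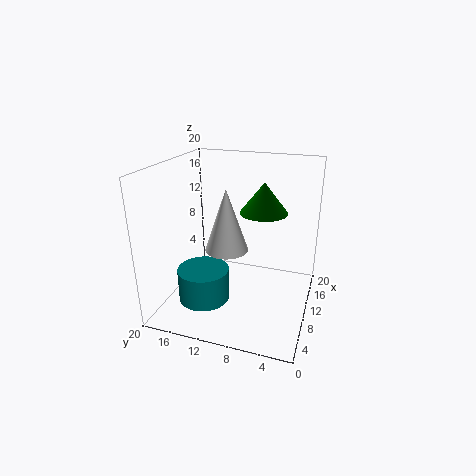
x_1 = 9.5, y_1 = 11.5, z_1 = 8.25, h_1 = 8.75, x_2 = 6.25, y_2 = 13.75, z_2 = 2, h_2 = 4.5, x_3 = 14.25, y_3 = 7.5, z_3 = 12.5, h_3 = 4.5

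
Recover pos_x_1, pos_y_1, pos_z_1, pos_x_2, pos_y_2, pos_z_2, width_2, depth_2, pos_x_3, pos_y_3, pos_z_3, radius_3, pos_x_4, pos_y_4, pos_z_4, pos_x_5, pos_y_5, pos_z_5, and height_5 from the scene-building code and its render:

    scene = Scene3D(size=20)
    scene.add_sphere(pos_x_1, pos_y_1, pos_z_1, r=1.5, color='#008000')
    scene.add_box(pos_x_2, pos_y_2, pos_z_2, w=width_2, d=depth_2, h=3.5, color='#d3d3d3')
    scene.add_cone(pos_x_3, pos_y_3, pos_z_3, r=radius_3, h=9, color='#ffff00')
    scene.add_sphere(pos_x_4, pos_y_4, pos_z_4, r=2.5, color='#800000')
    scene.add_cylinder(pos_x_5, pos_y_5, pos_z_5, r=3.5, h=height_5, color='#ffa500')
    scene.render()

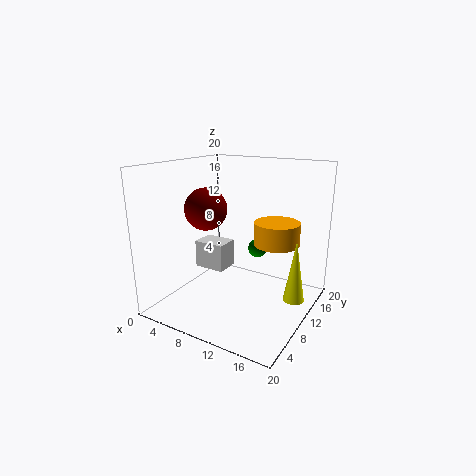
pos_x_1 = 9.5, pos_y_1 = 17, pos_z_1 = 6, pos_x_2 = 6.5, pos_y_2 = 5, pos_z_2 = 7, width_2 = 4, depth_2 = 3, pos_x_3 = 17.5, pos_y_3 = 13, pos_z_3 = 1, radius_3 = 1.5, pos_x_4 = 9.5, pos_y_4 = 3.5, pos_z_4 = 15.5, pos_x_5 = 13, pos_y_5 = 16.5, pos_z_5 = 7.5, height_5 = 3.5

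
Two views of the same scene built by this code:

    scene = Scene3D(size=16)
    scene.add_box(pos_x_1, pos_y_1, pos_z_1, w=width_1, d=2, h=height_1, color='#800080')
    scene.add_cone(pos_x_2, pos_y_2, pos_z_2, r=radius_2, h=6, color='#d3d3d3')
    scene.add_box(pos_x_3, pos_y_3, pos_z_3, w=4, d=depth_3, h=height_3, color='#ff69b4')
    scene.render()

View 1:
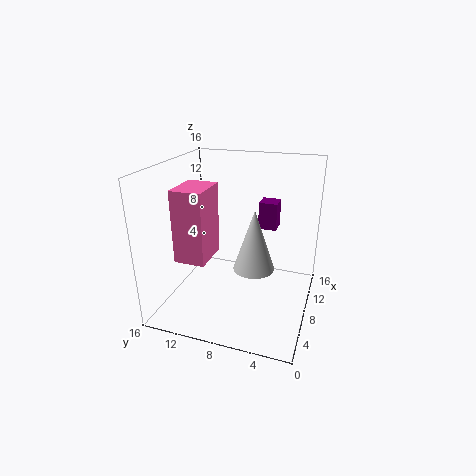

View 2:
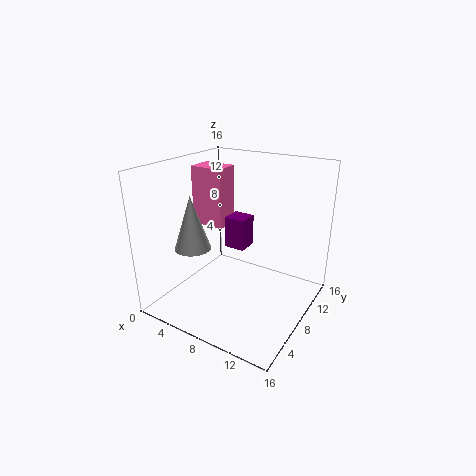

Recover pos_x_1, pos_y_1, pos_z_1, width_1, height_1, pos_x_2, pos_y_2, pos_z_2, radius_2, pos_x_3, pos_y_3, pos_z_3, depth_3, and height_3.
pos_x_1 = 9; pos_y_1 = 4; pos_z_1 = 9; width_1 = 2; height_1 = 3; pos_x_2 = 4; pos_y_2 = 5; pos_z_2 = 7; radius_2 = 2; pos_x_3 = 1; pos_y_3 = 9; pos_z_3 = 8; depth_3 = 3; height_3 = 7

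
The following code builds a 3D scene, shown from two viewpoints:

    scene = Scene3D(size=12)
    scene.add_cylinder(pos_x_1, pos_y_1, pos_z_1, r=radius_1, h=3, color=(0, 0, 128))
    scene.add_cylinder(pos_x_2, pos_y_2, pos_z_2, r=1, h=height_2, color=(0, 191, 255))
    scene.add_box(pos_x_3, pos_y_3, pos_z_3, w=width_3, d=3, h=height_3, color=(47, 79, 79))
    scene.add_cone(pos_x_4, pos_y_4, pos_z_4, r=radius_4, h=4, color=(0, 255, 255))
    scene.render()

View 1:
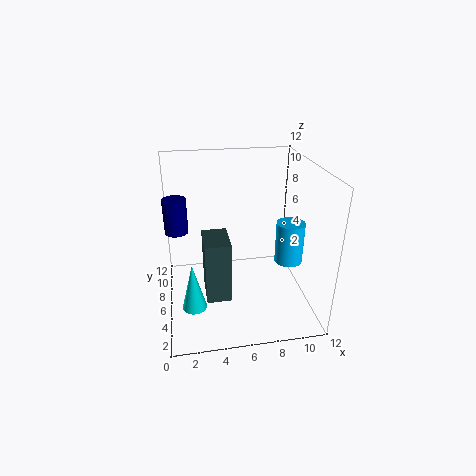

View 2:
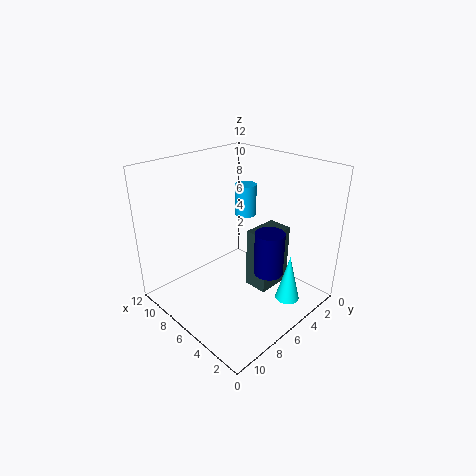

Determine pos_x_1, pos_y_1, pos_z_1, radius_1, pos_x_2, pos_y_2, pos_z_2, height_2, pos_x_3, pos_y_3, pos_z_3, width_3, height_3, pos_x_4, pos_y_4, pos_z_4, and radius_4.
pos_x_1 = 1, pos_y_1 = 8, pos_z_1 = 6, radius_1 = 1, pos_x_2 = 9, pos_y_2 = 2, pos_z_2 = 6, height_2 = 3, pos_x_3 = 3, pos_y_3 = 3, pos_z_3 = 2, width_3 = 2, height_3 = 5, pos_x_4 = 2, pos_y_4 = 4, pos_z_4 = 1, radius_4 = 1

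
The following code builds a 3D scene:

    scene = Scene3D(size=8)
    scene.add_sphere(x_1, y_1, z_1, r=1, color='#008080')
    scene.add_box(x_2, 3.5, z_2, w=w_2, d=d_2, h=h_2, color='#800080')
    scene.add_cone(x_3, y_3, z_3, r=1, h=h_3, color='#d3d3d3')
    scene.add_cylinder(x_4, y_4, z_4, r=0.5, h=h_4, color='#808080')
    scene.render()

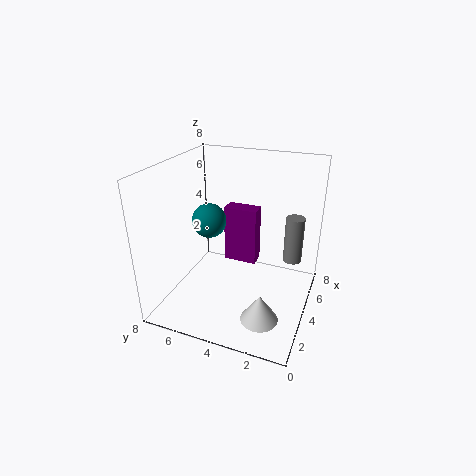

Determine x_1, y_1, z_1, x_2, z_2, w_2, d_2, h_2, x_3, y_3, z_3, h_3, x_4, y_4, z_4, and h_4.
x_1 = 4.5; y_1 = 6; z_1 = 4.5; x_2 = 5.5; z_2 = 1.5; w_2 = 1; d_2 = 2; h_2 = 3.5; x_3 = 2; y_3 = 2; z_3 = 0.5; h_3 = 1.5; x_4 = 4.5; y_4 = 1; z_4 = 3; h_4 = 2.5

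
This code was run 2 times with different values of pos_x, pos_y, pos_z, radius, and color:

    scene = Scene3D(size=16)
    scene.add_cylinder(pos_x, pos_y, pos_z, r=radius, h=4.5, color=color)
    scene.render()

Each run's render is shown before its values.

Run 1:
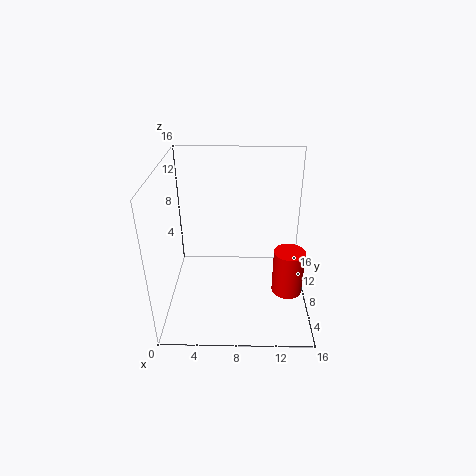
pos_x = 13; pos_y = 3; pos_z = 5; radius = 1.5; color = 'red'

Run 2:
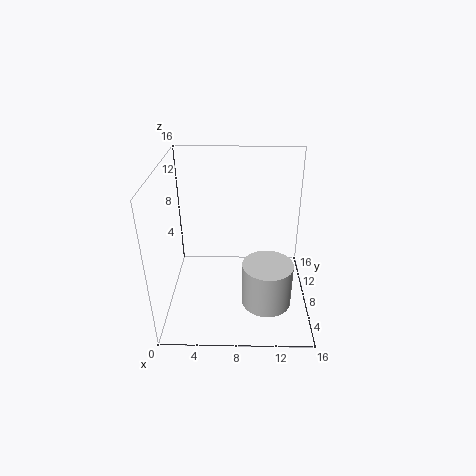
pos_x = 11; pos_y = 3; pos_z = 3.5; radius = 2.5; color = 'lightgray'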